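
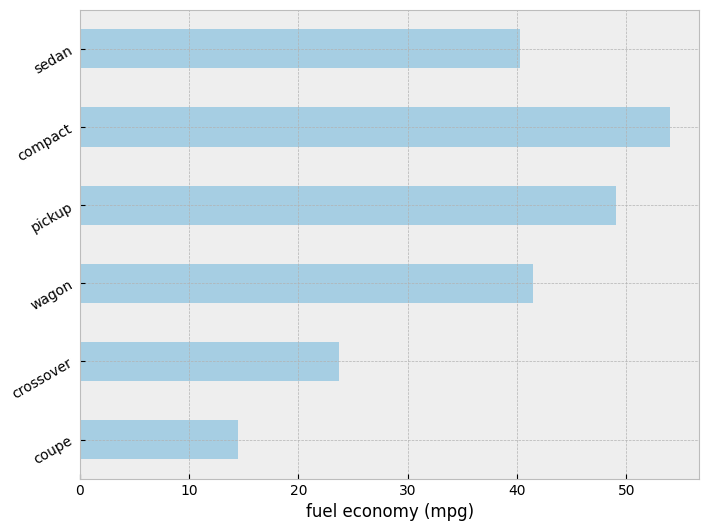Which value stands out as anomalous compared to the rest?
coupe

coupe ≈ 15; the rest sit between ≈ 25 and ≈ 55.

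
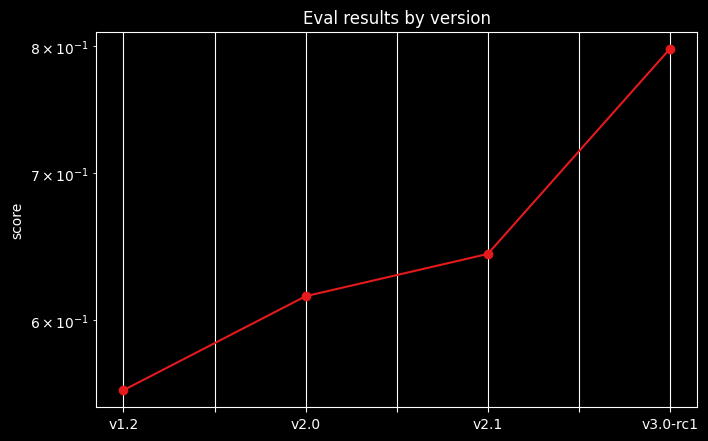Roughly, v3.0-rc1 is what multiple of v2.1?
≈ 1.23×

v3.0-rc1 ≈ 0.80, v2.1 ≈ 0.65; 0.80/0.65 ≈ 1.23.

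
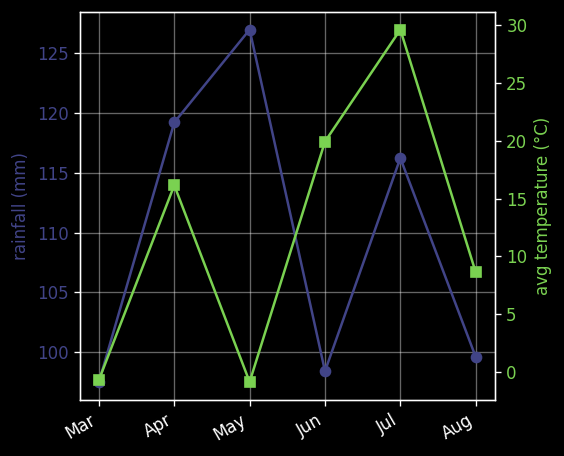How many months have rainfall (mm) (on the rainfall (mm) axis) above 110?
3

Above 110: Apr, May, Jul.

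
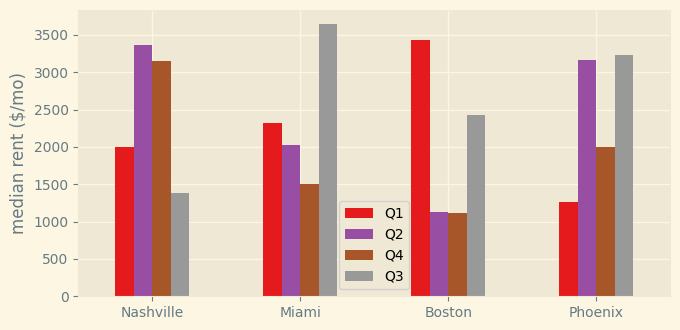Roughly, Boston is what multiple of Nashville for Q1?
Boston ≈ 3500, Nashville ≈ 2000; 3500/2000 ≈ 1.75.

≈ 1.75×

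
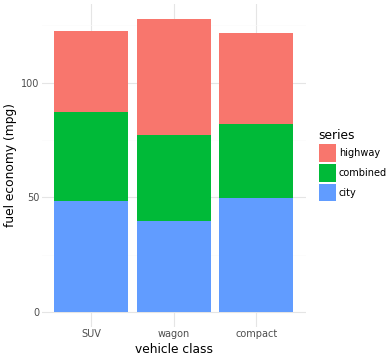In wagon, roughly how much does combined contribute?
≈ 40

combined top ≈ 80, bottom ≈ 40; segment ≈ 40.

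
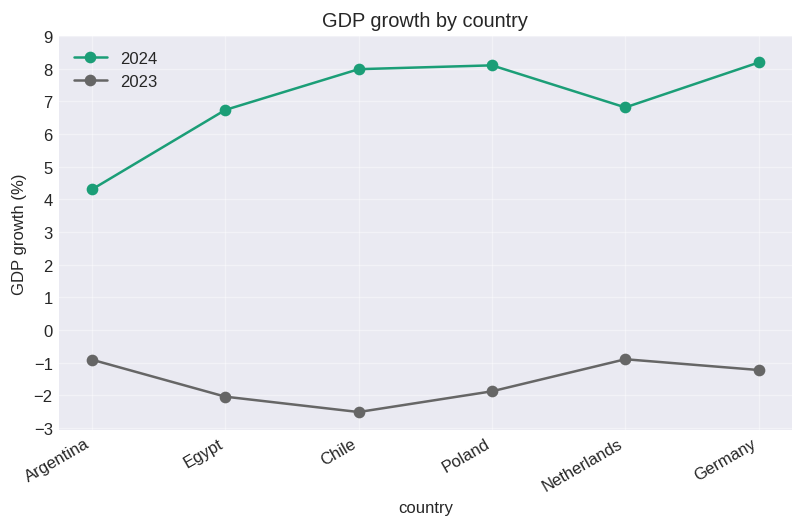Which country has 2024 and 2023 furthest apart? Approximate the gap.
Chile: 2024 ≈ 8, 2023 ≈ -3 → gap ≈ 11. Next-largest (Poland) is only ≈ 10.

Chile, ≈ 11 %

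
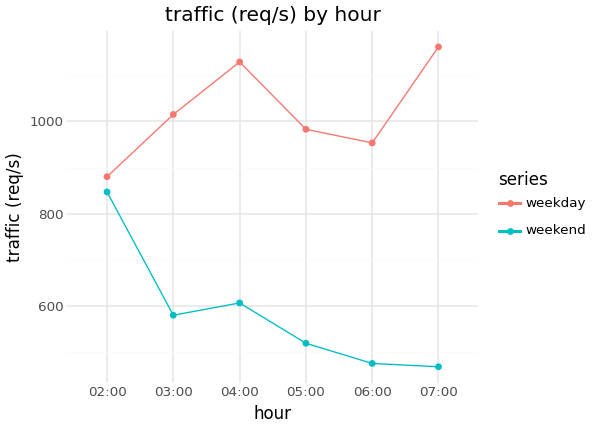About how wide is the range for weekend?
≈ 300

Max 02:00 ≈ 800, min 07:00 ≈ 500; range ≈ 300.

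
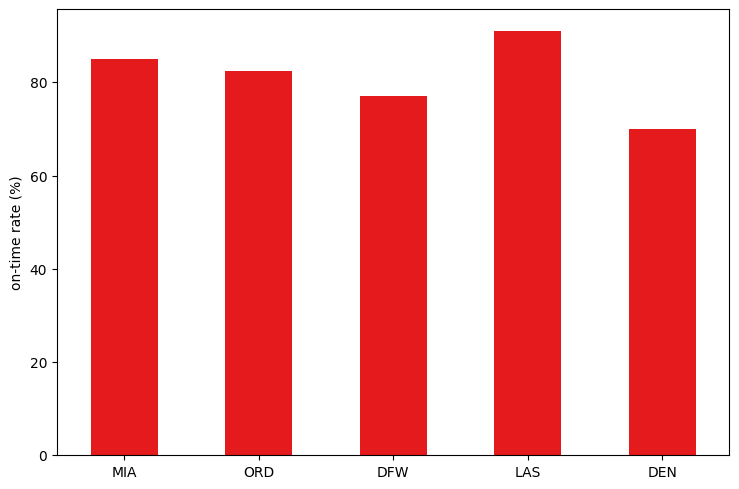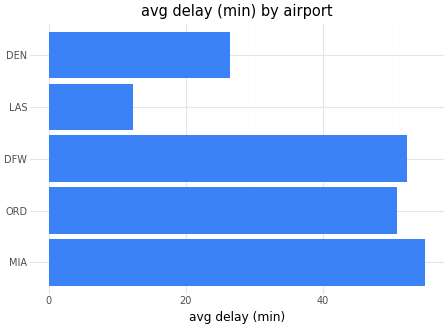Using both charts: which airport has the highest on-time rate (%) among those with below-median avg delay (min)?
Chart 2 median avg delay (min) ≈ 50; below-median airports: LAS, DEN. Among those, LAS has the highest on-time rate (%) (≈ 90).

LAS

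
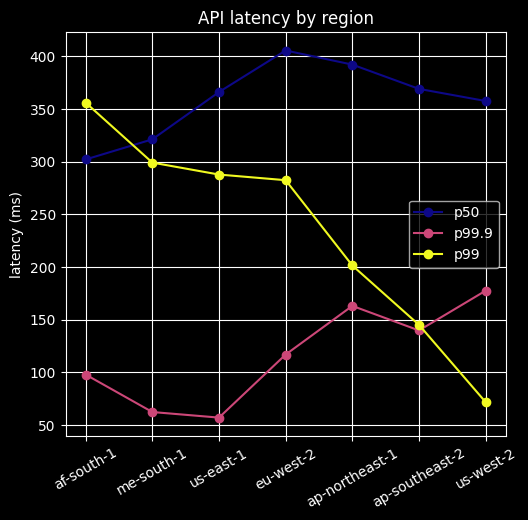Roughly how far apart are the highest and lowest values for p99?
≈ 300

Max af-south-1 ≈ 350, min us-west-2 ≈ 50; range ≈ 300.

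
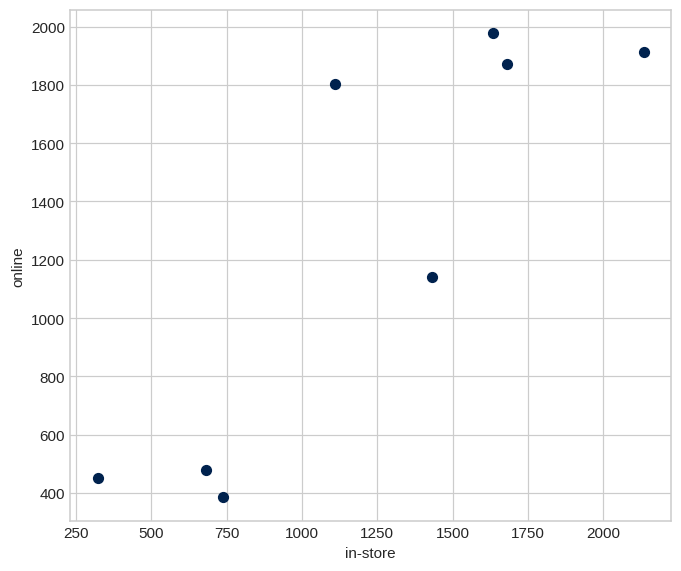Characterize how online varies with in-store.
positive, strong

Points are positively correlated; strong (|r| ≈ 0.9).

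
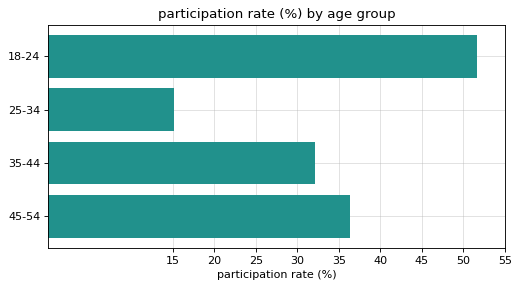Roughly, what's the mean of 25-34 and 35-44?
(15 + 30) / 2 ≈ 22.

≈ 22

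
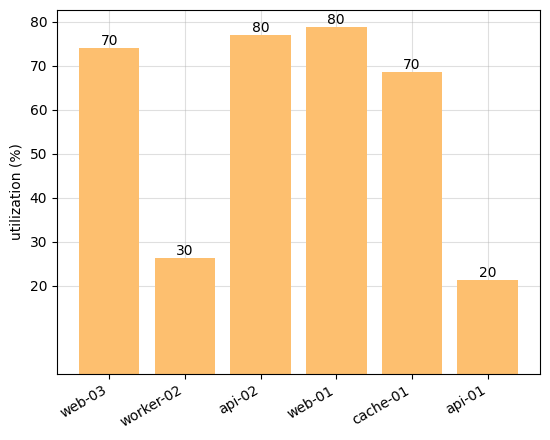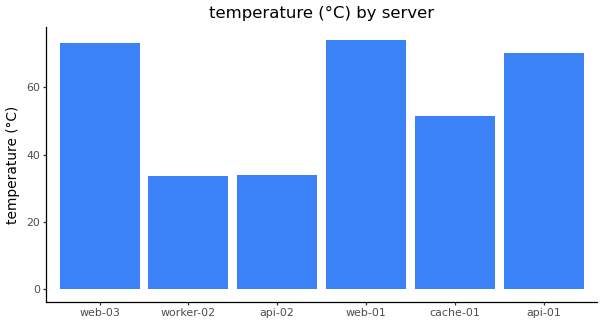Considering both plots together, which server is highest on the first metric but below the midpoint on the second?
Chart 2 median temperature (°C) ≈ 60; below-median servers: worker-02, api-02, cache-01. Among those, api-02 has the highest utilization (%) (≈ 80).

api-02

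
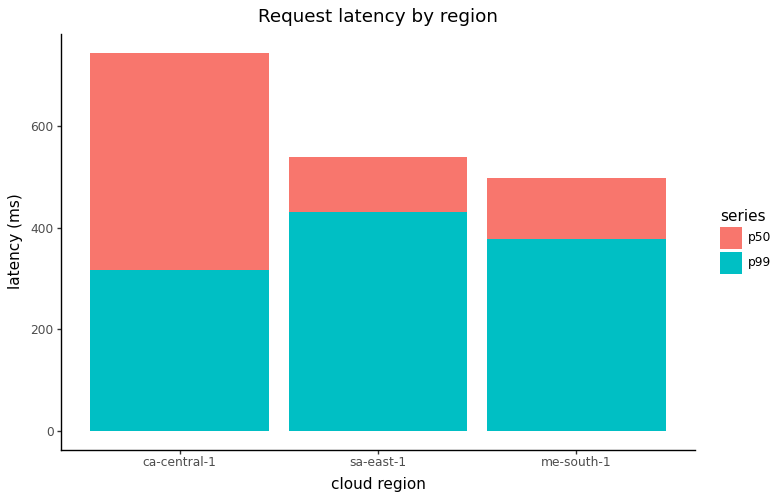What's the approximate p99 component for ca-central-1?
≈ 300

p99 top ≈ 300, bottom ≈ 0; segment ≈ 300.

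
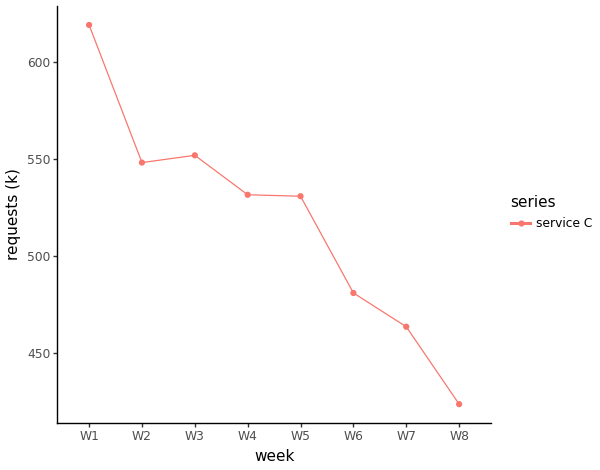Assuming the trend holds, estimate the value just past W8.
Last three: 480, 460, 420 → slope ≈ -30/step → next ≈ 390.

≈ 390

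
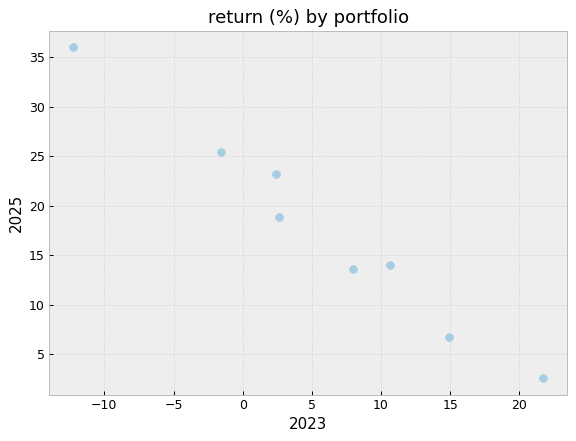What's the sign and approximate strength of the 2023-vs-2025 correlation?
Points are negatively correlated; strong (|r| ≈ 1.0).

negative, strong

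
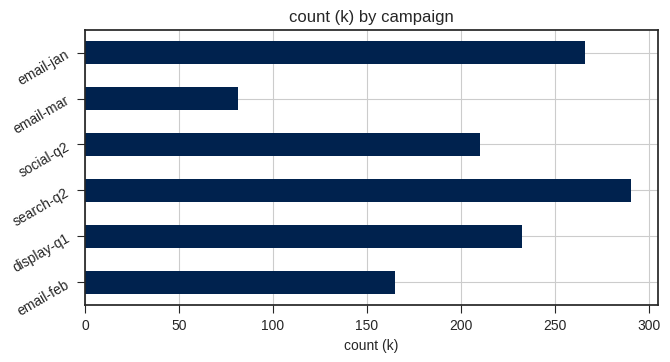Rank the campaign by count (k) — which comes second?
Top 3: search-q2 ≈ 300, email-jan ≈ 275, display-q1 ≈ 225.

email-jan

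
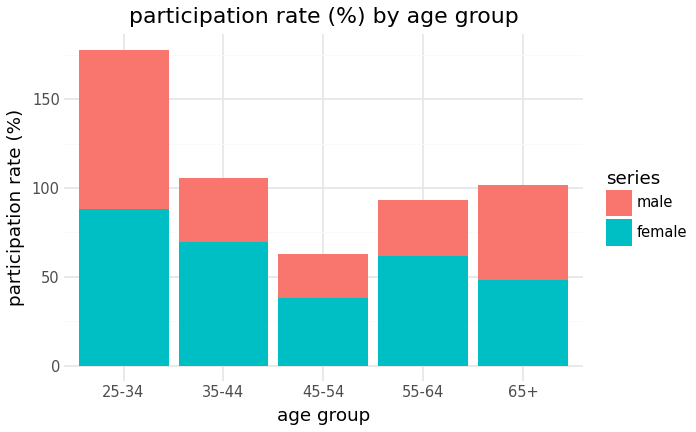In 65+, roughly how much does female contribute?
≈ 40

female top ≈ 40, bottom ≈ 0; segment ≈ 40.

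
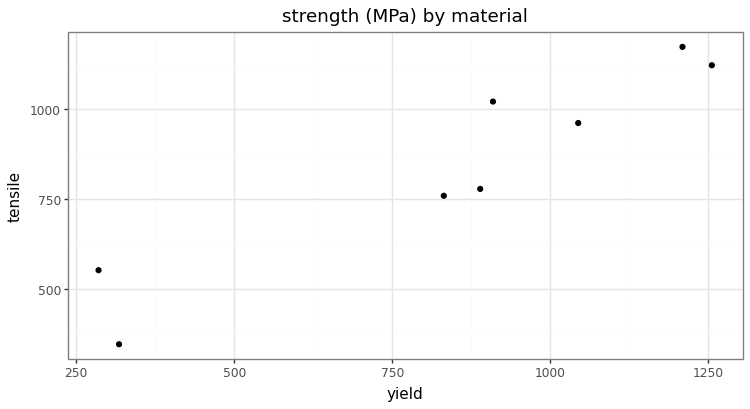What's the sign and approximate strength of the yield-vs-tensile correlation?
positive, strong

Points are positively correlated; strong (|r| ≈ 0.9).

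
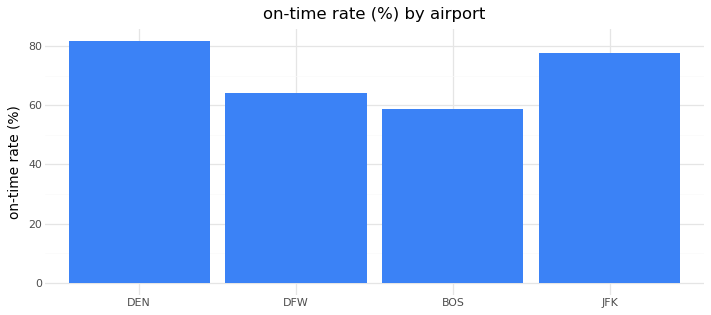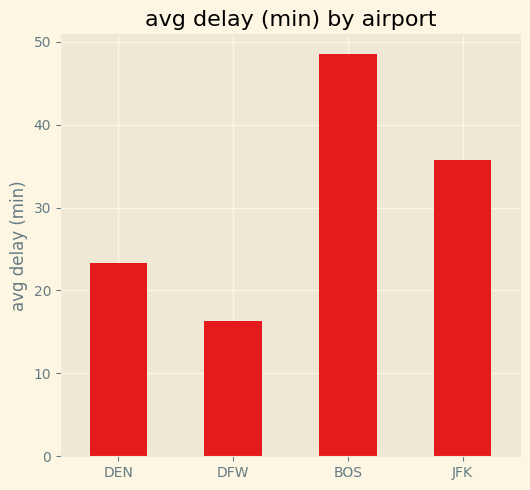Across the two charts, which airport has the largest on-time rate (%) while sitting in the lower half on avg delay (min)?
DEN

Chart 2 median avg delay (min) ≈ 30; below-median airports: DEN, DFW. Among those, DEN has the highest on-time rate (%) (≈ 80).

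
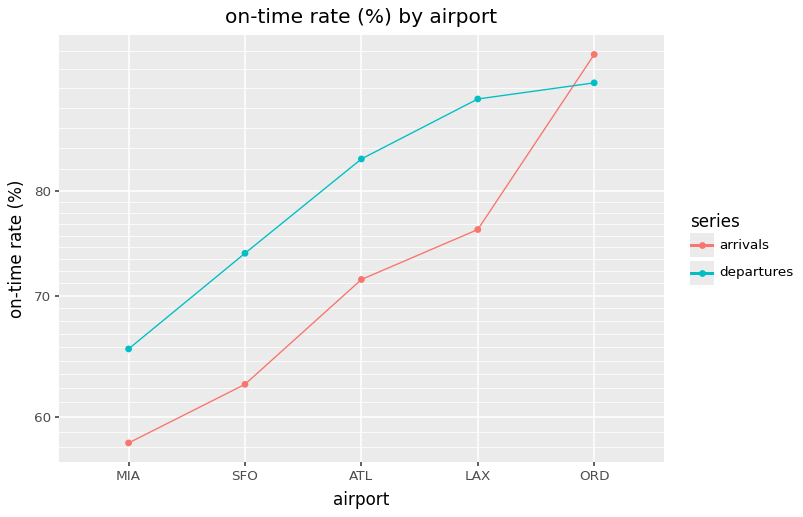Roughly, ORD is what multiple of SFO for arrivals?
≈ 1.46×

ORD ≈ 95, SFO ≈ 65; 95/65 ≈ 1.46.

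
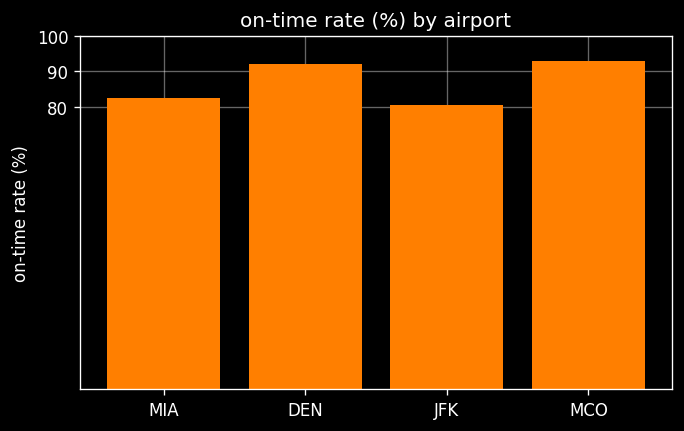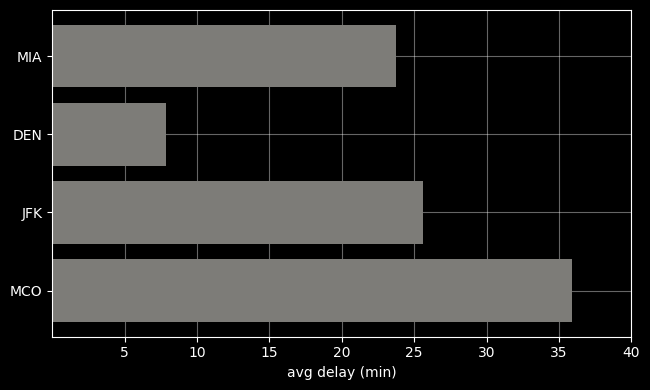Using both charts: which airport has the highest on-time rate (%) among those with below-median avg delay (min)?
DEN

Chart 2 median avg delay (min) ≈ 25; below-median airports: MIA, DEN. Among those, DEN has the highest on-time rate (%) (≈ 90).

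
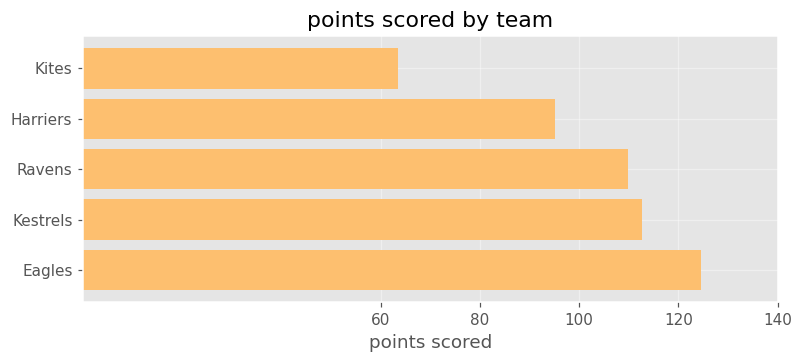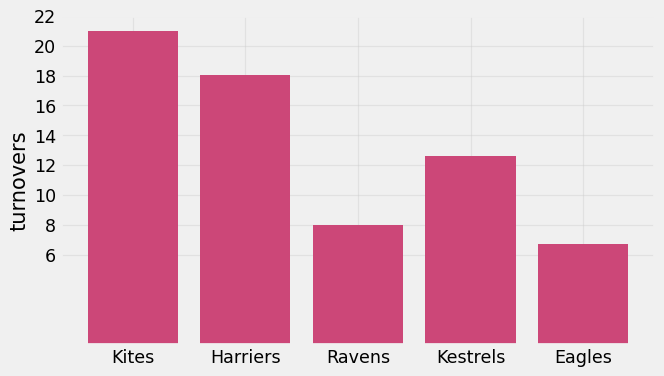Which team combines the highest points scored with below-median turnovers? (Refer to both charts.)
Chart 2 median turnovers ≈ 12; below-median teams: Ravens, Eagles. Among those, Eagles has the highest points scored (≈ 120).

Eagles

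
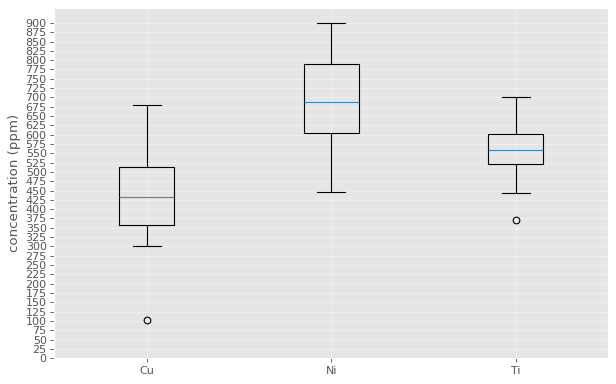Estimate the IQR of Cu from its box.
Q3 ≈ 525, Q1 ≈ 350; IQR ≈ 175.

≈ 175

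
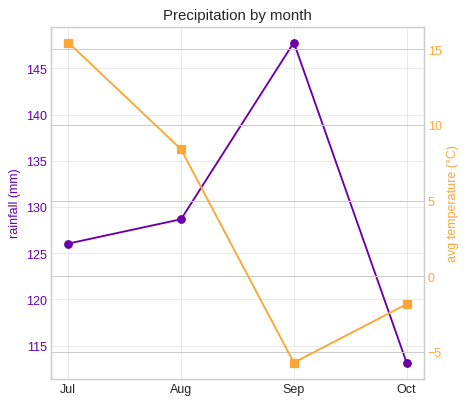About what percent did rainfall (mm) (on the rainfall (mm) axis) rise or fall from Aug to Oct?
≈ -11.5%

Aug ≈ 130, Oct ≈ 115; (115 − 130) / 130 ≈ -11.5%.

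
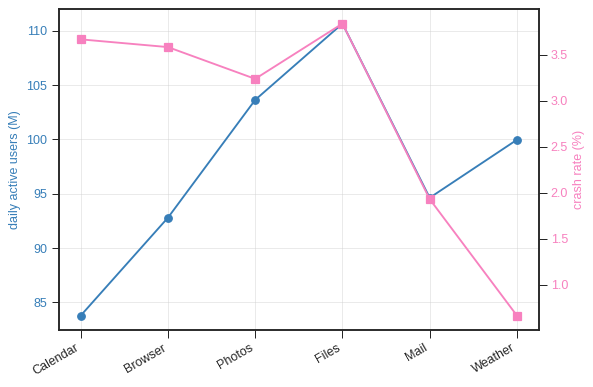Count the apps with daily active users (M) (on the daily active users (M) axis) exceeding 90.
5

Above 90: Browser, Photos, Files, Mail, Weather.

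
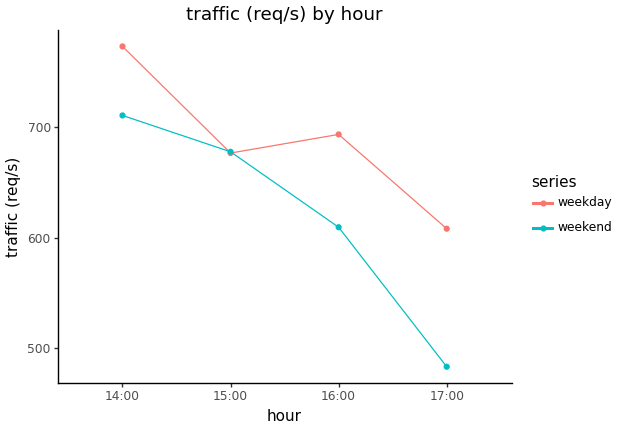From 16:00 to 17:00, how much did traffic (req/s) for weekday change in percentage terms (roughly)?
16:00 ≈ 700, 17:00 ≈ 600; (600 − 700) / 700 ≈ -14.3%.

≈ -14.3%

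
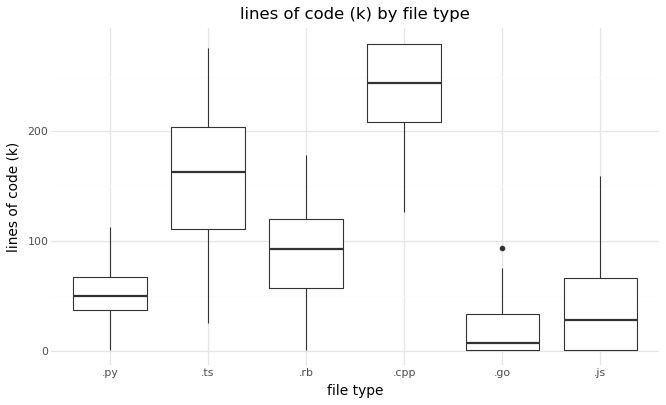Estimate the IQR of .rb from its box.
≈ 60

Q3 ≈ 120, Q1 ≈ 60; IQR ≈ 60.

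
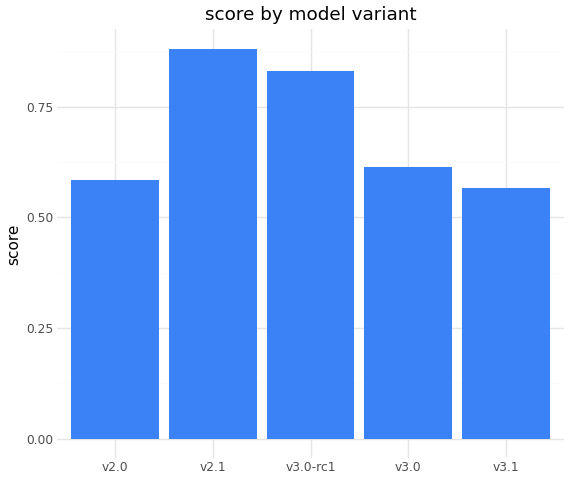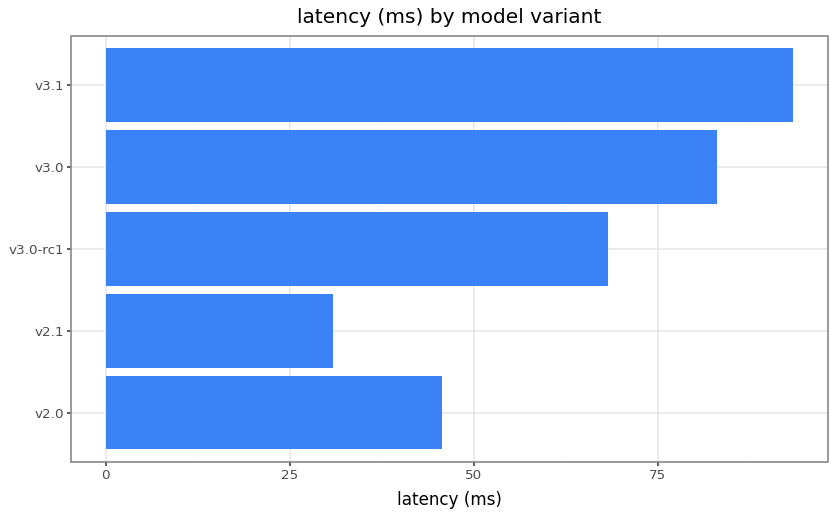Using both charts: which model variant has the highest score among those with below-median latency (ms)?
v2.1

Chart 2 median latency (ms) ≈ 70; below-median model variants: v2.0, v2.1. Among those, v2.1 has the highest score (≈ 0.9).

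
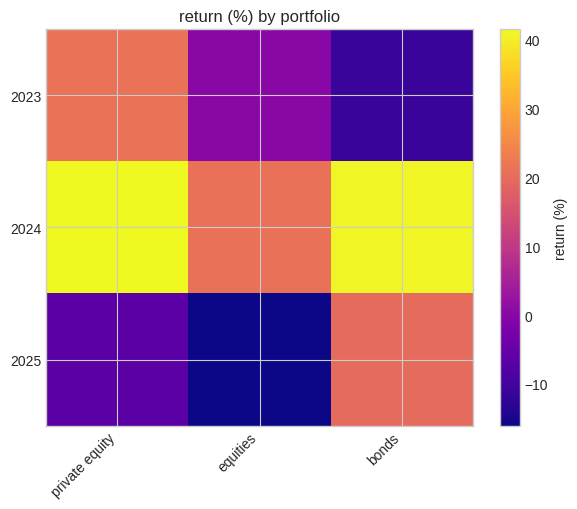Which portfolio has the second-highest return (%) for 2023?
Top 3 for 2023: private equity ≈ 20, equities ≈ 0, bonds ≈ -10.

equities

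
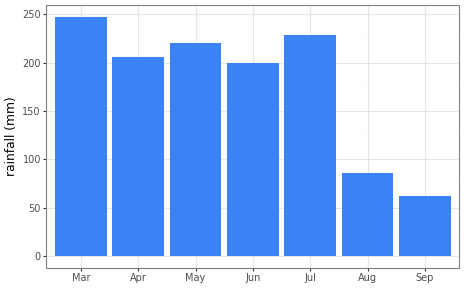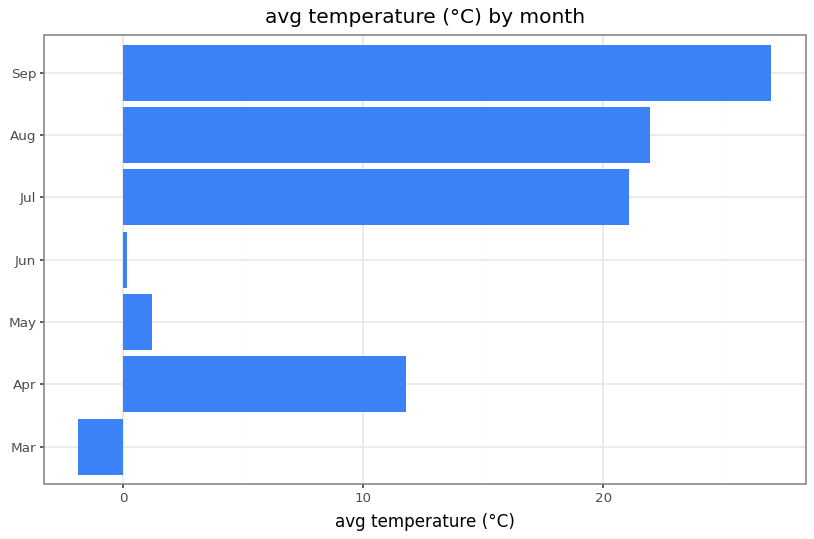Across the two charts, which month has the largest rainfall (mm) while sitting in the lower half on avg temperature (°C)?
Chart 2 median avg temperature (°C) ≈ 10; below-median months: Mar, May, Jun. Among those, Mar has the highest rainfall (mm) (≈ 250).

Mar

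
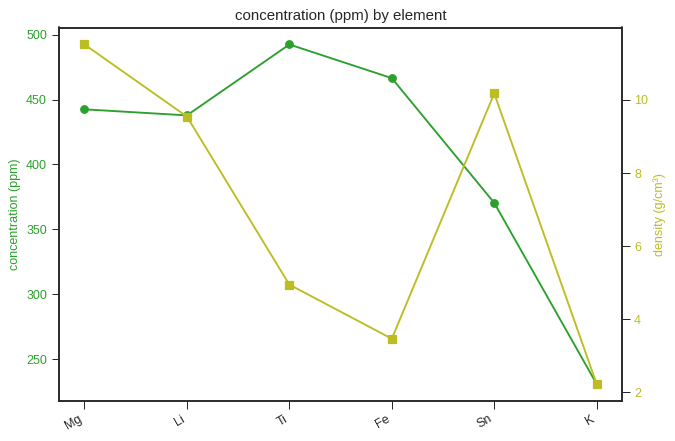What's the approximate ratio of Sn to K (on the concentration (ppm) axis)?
Sn ≈ 375, K ≈ 225; 375/225 ≈ 1.67.

≈ 1.67×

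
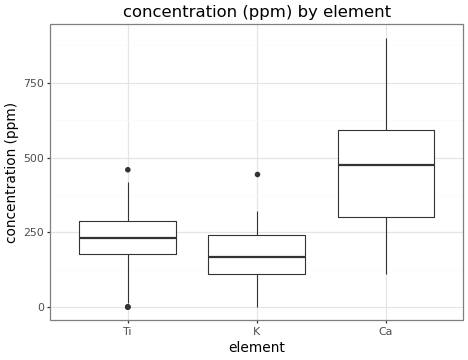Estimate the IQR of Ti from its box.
Q3 ≈ 300, Q1 ≈ 200; IQR ≈ 100.

≈ 100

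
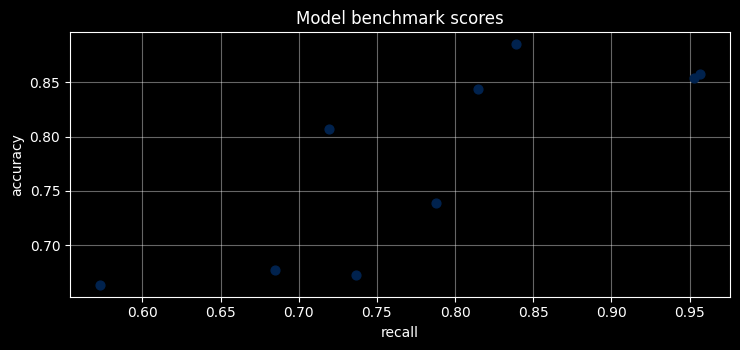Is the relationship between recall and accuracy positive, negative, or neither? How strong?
positive, strong

Points are positively correlated; strong (|r| ≈ 0.8).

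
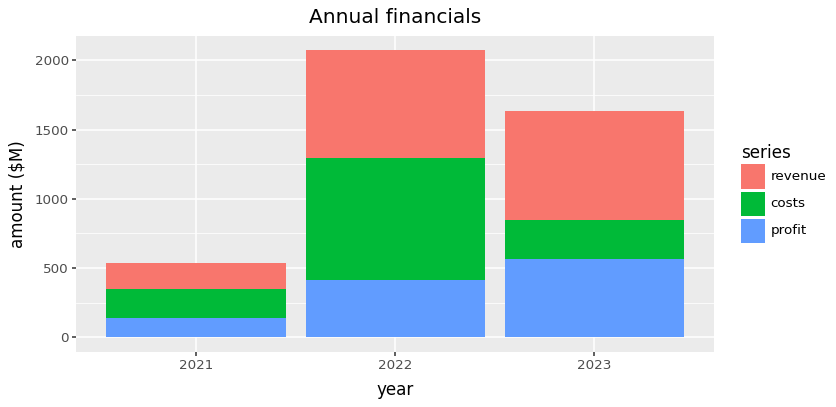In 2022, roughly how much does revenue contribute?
revenue top ≈ 2000, bottom ≈ 1200; segment ≈ 800.

≈ 800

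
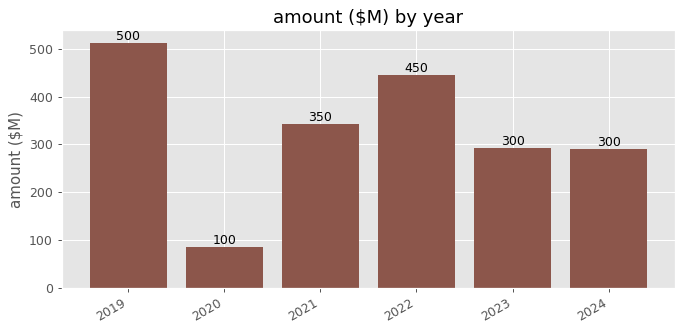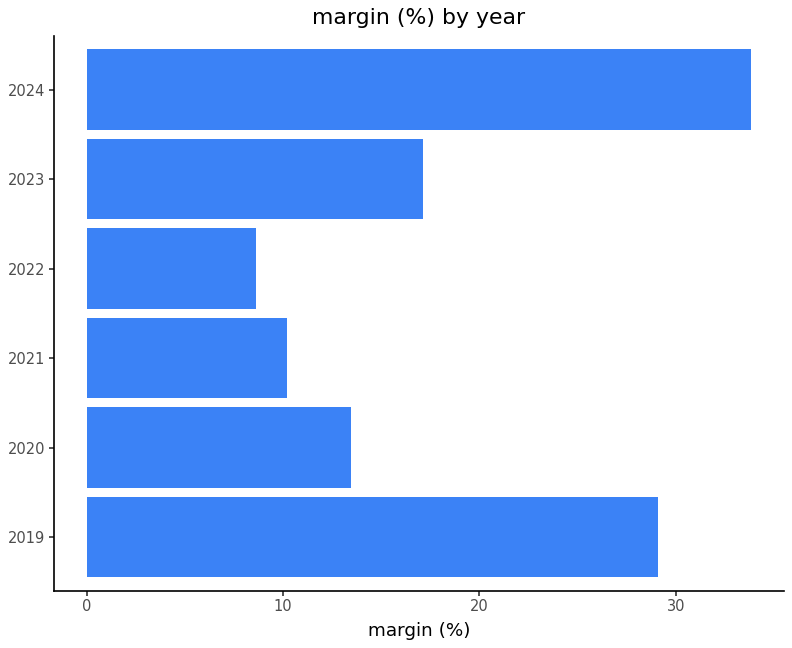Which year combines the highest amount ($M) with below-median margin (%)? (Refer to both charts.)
2022

Chart 2 median margin (%) ≈ 15; below-median years: 2020, 2021, 2022. Among those, 2022 has the highest amount ($M) (≈ 450).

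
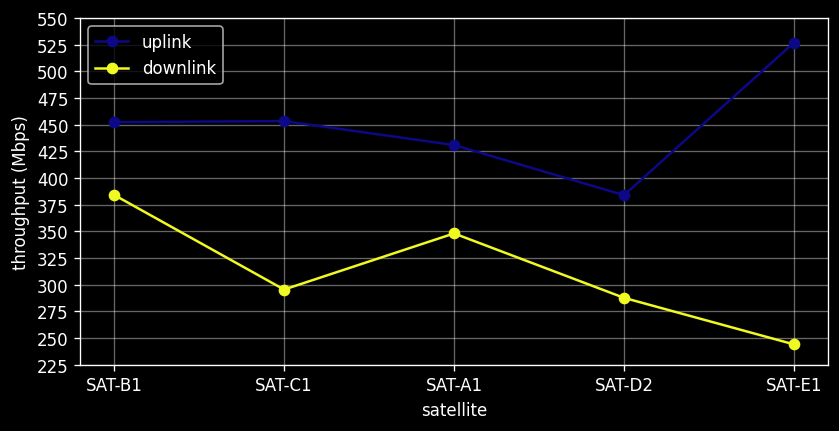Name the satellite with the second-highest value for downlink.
SAT-A1

Top 3 for downlink: SAT-B1 ≈ 375, SAT-A1 ≈ 350, SAT-C1 ≈ 300.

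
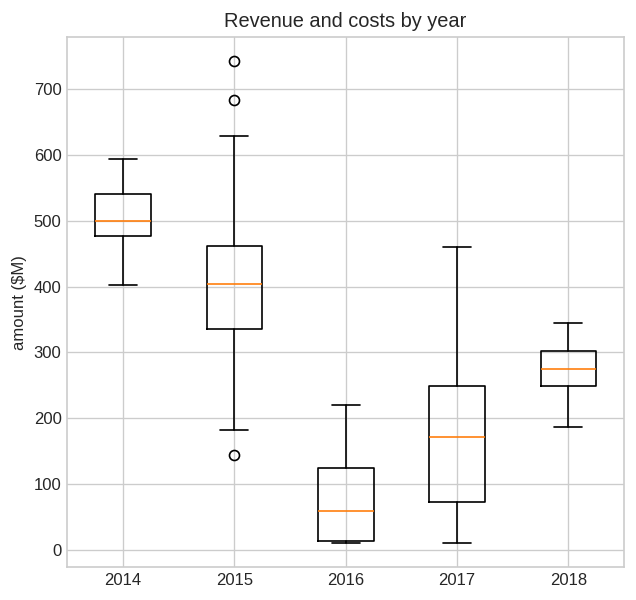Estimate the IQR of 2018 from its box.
Q3 ≈ 300, Q1 ≈ 250; IQR ≈ 50.

≈ 50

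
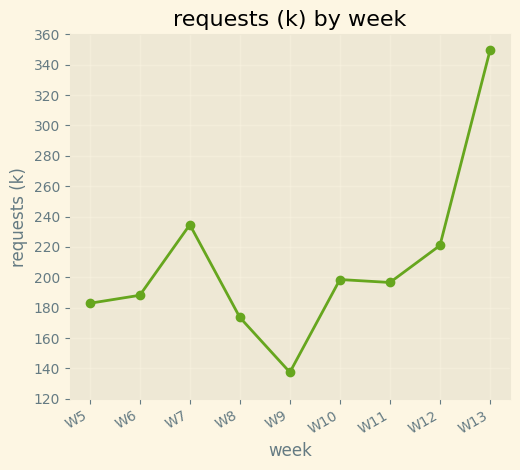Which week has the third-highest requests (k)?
Top 4: W13 ≈ 340, W7 ≈ 240, W12 ≈ 220, W10 ≈ 200.

W12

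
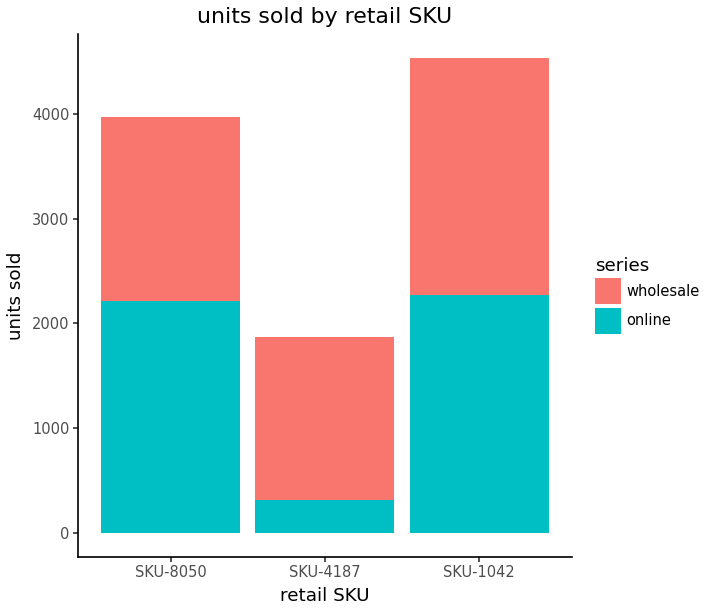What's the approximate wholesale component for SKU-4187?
≈ 1500

wholesale top ≈ 2000, bottom ≈ 500; segment ≈ 1500.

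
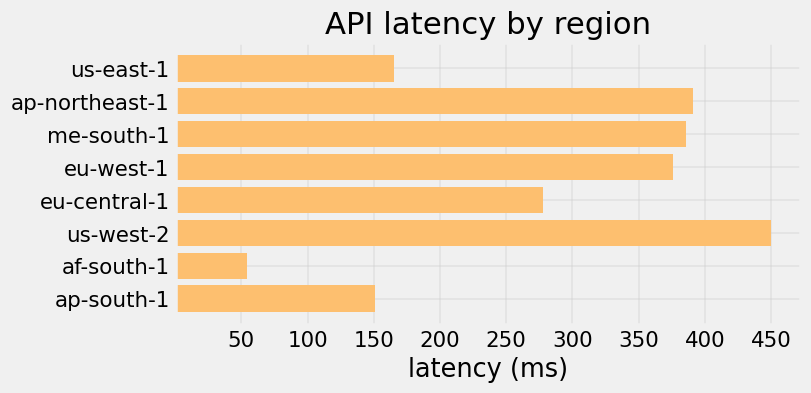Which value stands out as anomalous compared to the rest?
af-south-1

af-south-1 ≈ 50; the rest sit between ≈ 150 and ≈ 450.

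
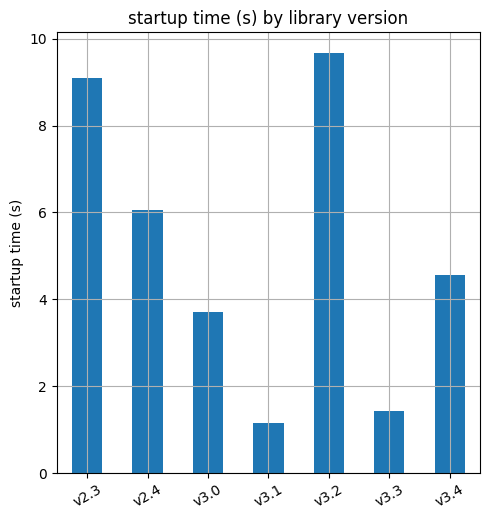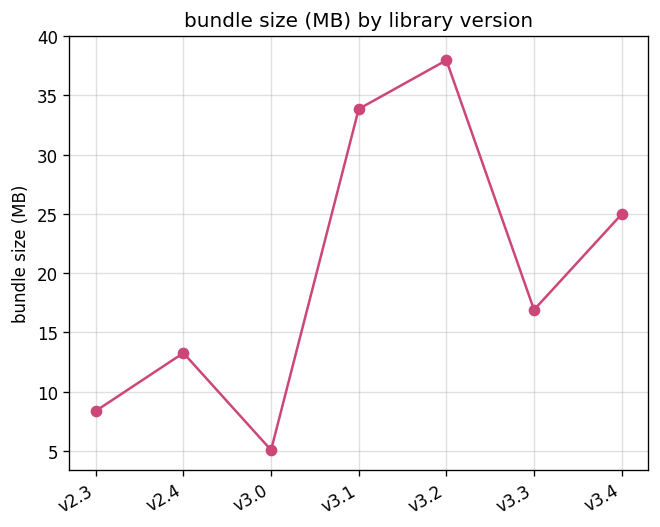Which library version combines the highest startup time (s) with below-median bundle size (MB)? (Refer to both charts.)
Chart 2 median bundle size (MB) ≈ 15; below-median library versions: v2.3, v2.4, v3.0. Among those, v2.3 has the highest startup time (s) (≈ 9).

v2.3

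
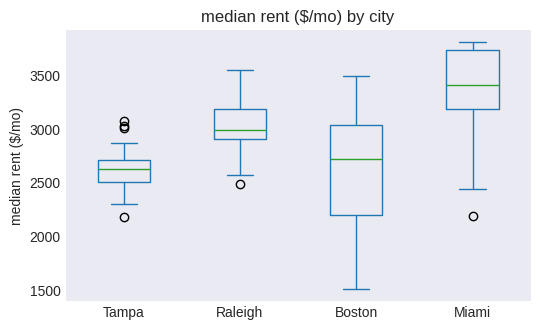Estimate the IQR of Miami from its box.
≈ 500

Q3 ≈ 3700, Q1 ≈ 3200; IQR ≈ 500.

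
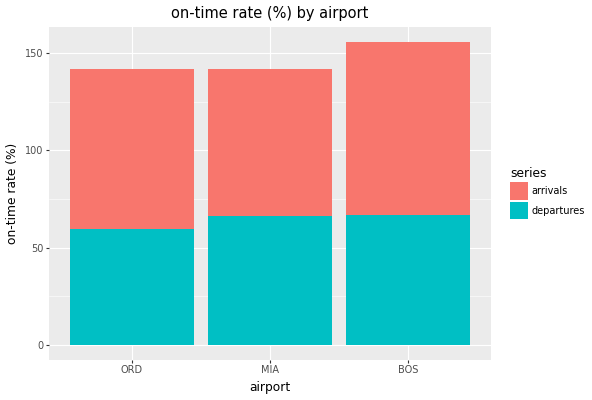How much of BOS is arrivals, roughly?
≈ 100

arrivals top ≈ 160, bottom ≈ 60; segment ≈ 100.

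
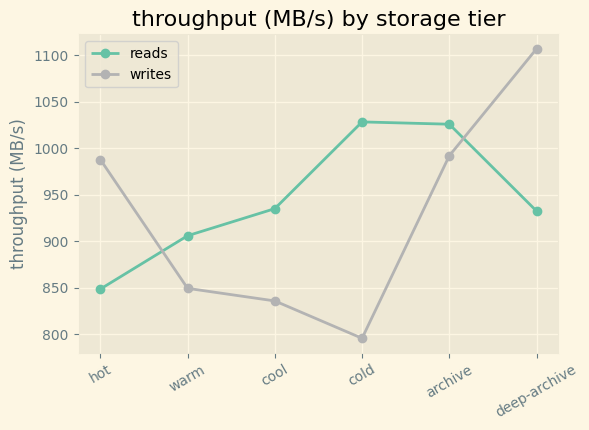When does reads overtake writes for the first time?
warm

hot: reads ≈ 850 vs writes ≈ 1000 (not yet); warm: reads ≈ 900 vs writes ≈ 850 (first crossover).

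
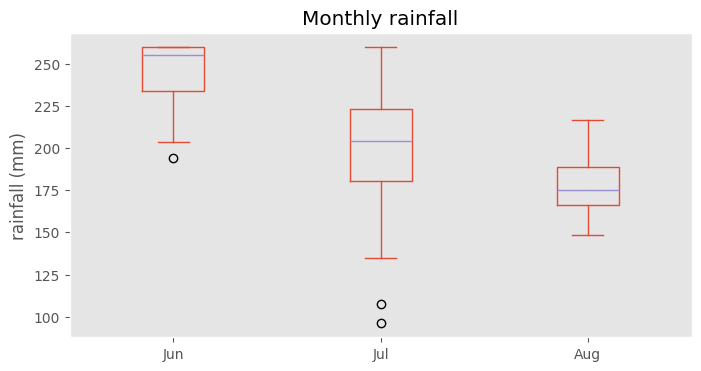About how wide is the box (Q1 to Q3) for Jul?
Q3 ≈ 220, Q1 ≈ 180; IQR ≈ 40.

≈ 40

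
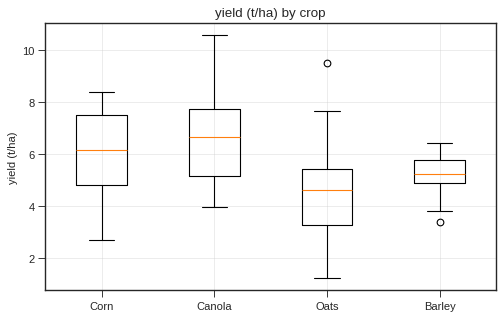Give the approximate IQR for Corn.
≈ 2.8

Q3 ≈ 7.6, Q1 ≈ 4.8; IQR ≈ 2.8.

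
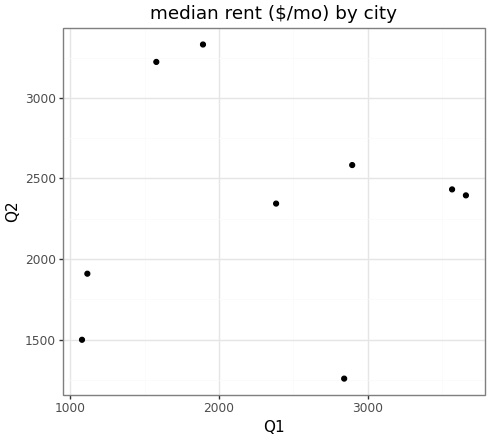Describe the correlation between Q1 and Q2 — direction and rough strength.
Points are roughly uncorrelated; weak (|r| ≈ 0.0).

no clear correlation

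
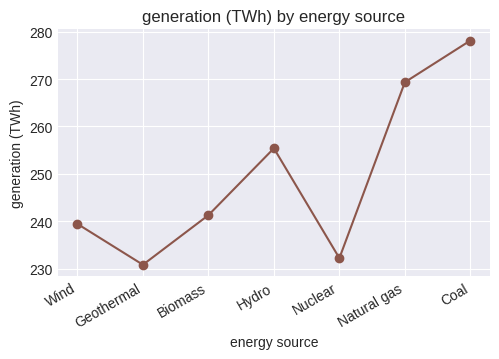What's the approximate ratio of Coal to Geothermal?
Coal ≈ 280, Geothermal ≈ 230; 280/230 ≈ 1.22.

≈ 1.22×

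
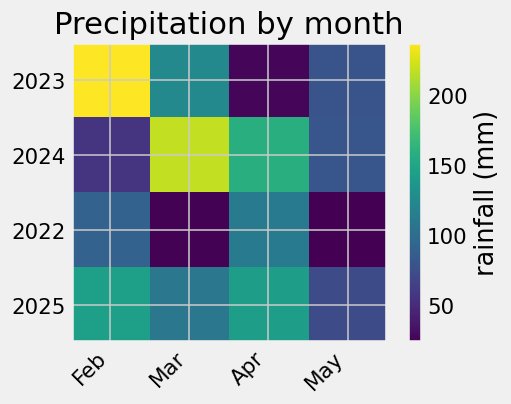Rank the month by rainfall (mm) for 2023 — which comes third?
May

Top 4 for 2023: Feb ≈ 240, Mar ≈ 120, May ≈ 80, Apr ≈ 20.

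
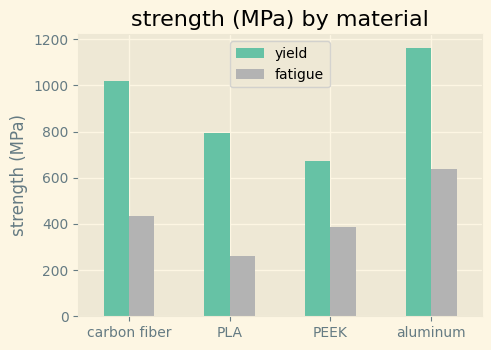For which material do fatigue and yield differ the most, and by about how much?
carbon fiber: fatigue ≈ 400, yield ≈ 1000 → gap ≈ 600. Next-largest (PLA) is only ≈ 500.

carbon fiber, ≈ 600 MPa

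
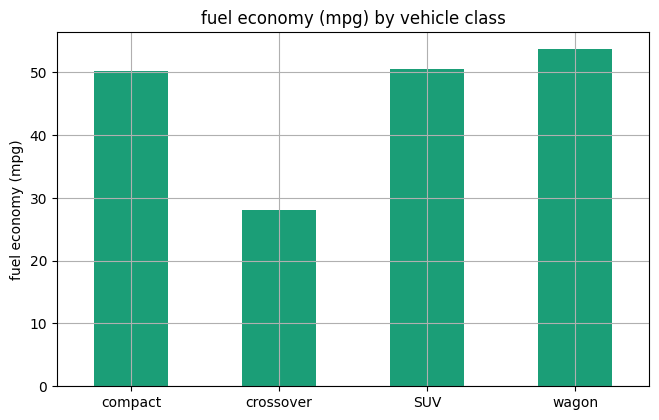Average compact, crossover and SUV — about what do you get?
(50 + 30 + 50) / 3 ≈ 43.

≈ 43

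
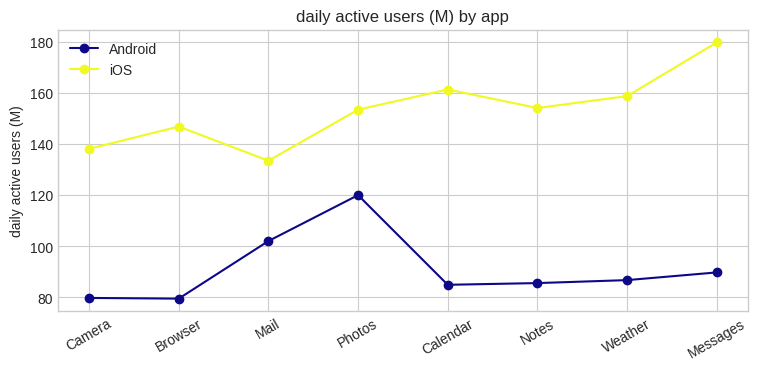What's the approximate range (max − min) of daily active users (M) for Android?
≈ 40

Max Photos ≈ 120, min Browser ≈ 80; range ≈ 40.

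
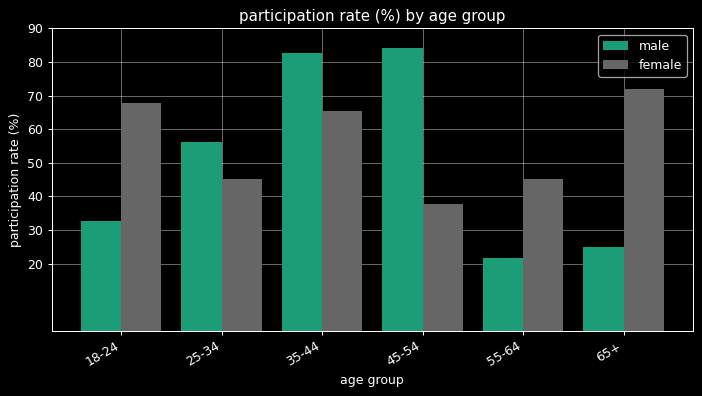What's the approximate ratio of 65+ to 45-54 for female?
65+ ≈ 70, 45-54 ≈ 40; 70/40 ≈ 1.75.

≈ 1.75×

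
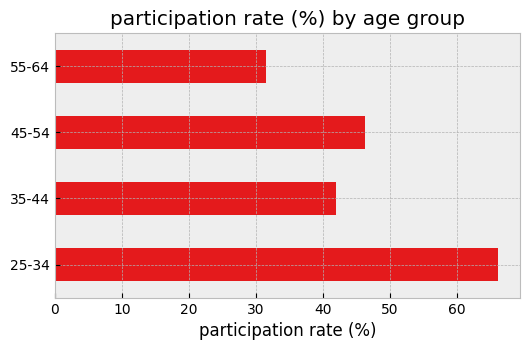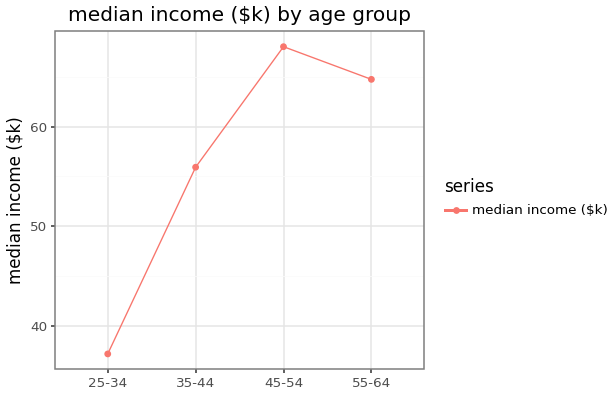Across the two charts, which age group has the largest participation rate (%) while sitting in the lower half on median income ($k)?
Chart 2 median median income ($k) ≈ 60; below-median age groups: 25-34, 35-44. Among those, 25-34 has the highest participation rate (%) (≈ 70).

25-34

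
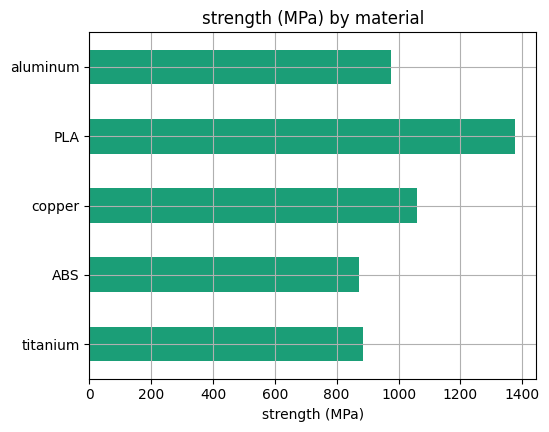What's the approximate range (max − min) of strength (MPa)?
≈ 600

Max PLA ≈ 1400, min ABS ≈ 800; range ≈ 600.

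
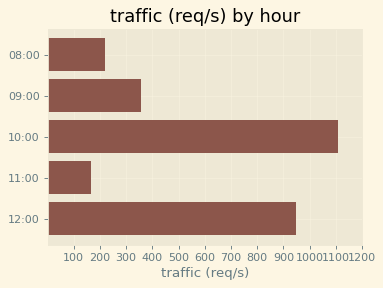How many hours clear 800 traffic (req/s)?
Above 800: 10:00, 12:00.

2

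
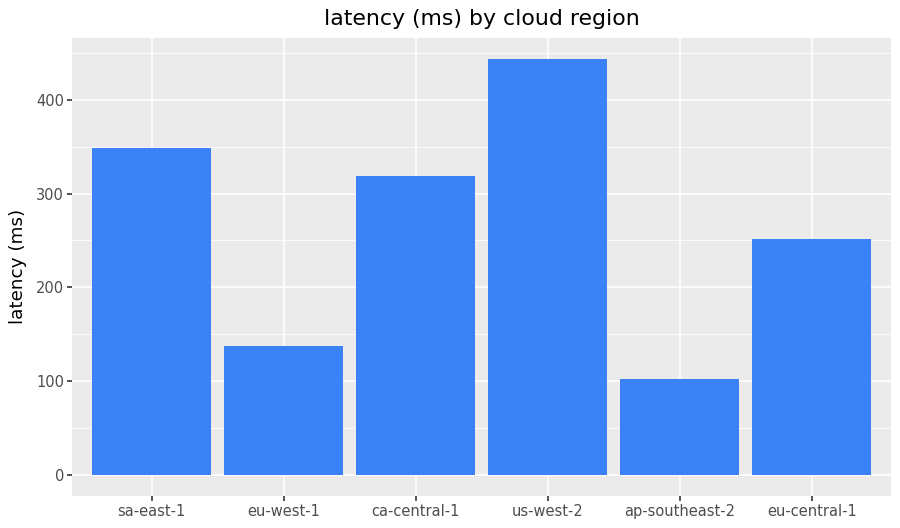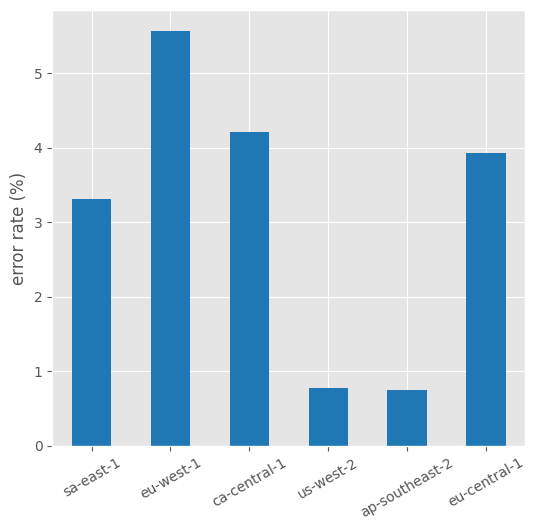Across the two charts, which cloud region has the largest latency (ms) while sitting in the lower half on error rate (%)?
us-west-2

Chart 2 median error rate (%) ≈ 4; below-median cloud regions: sa-east-1, us-west-2, ap-southeast-2. Among those, us-west-2 has the highest latency (ms) (≈ 450).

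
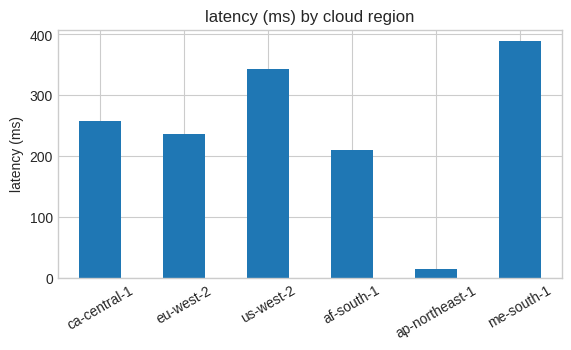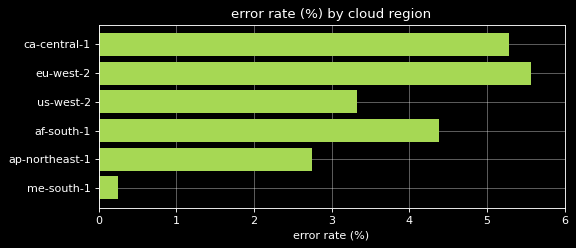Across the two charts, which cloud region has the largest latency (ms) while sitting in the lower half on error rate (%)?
Chart 2 median error rate (%) ≈ 4; below-median cloud regions: us-west-2, ap-northeast-1, me-south-1. Among those, me-south-1 has the highest latency (ms) (≈ 400).

me-south-1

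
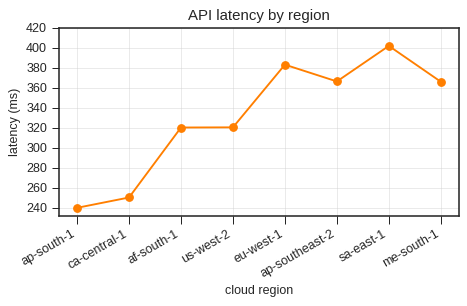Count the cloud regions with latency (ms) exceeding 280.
Above 280: af-south-1, us-west-2, eu-west-1, ap-southeast-2, sa-east-1, me-south-1.

6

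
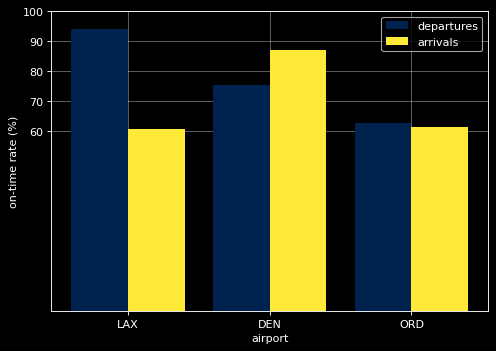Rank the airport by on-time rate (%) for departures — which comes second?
DEN

Top 3 for departures: LAX ≈ 90, DEN ≈ 80, ORD ≈ 60.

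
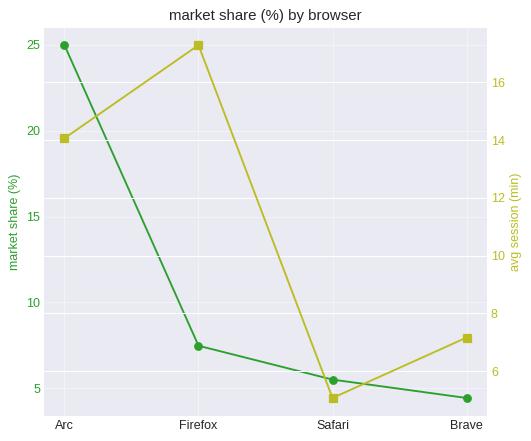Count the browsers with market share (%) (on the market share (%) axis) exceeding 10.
Above 10: Arc.

1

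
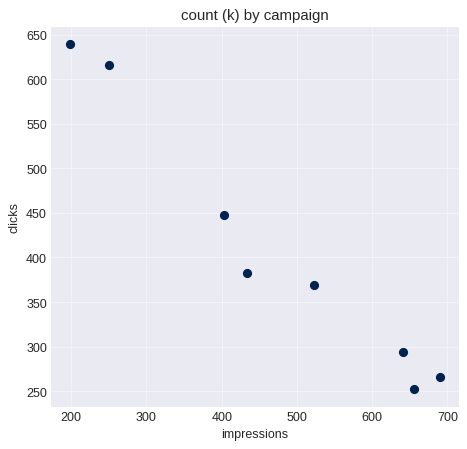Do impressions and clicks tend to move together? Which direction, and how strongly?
negative, strong

Points are negatively correlated; strong (|r| ≈ 1.0).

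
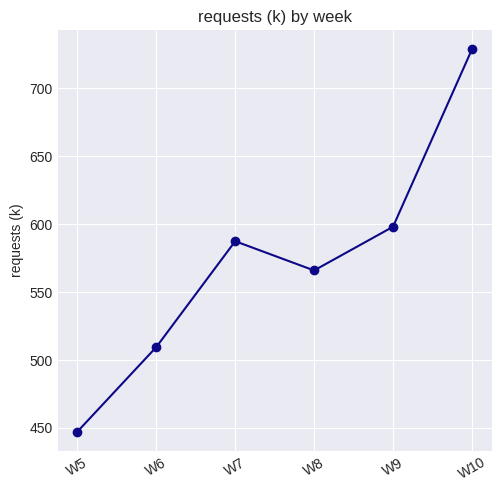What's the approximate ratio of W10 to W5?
W10 ≈ 725, W5 ≈ 450; 725/450 ≈ 1.61.

≈ 1.61×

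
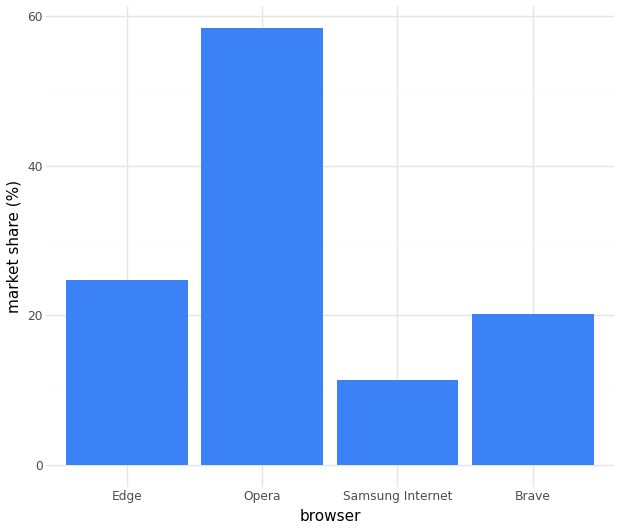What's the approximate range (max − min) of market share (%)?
≈ 50

Max Opera ≈ 60, min Samsung Internet ≈ 10; range ≈ 50.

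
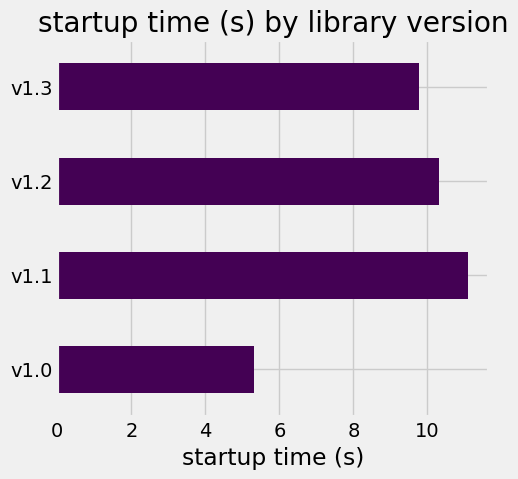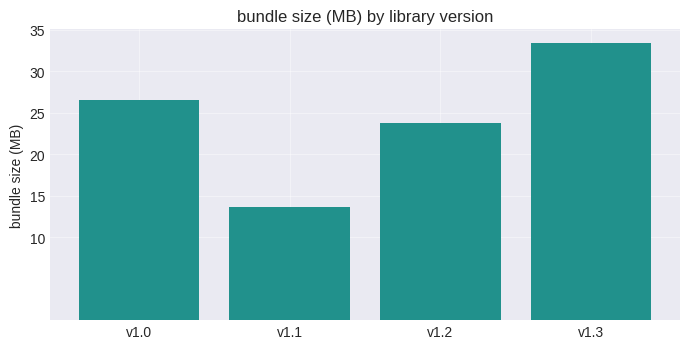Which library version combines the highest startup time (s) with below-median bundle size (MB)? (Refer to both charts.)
Chart 2 median bundle size (MB) ≈ 25; below-median library versions: v1.1, v1.2. Among those, v1.1 has the highest startup time (s) (≈ 12).

v1.1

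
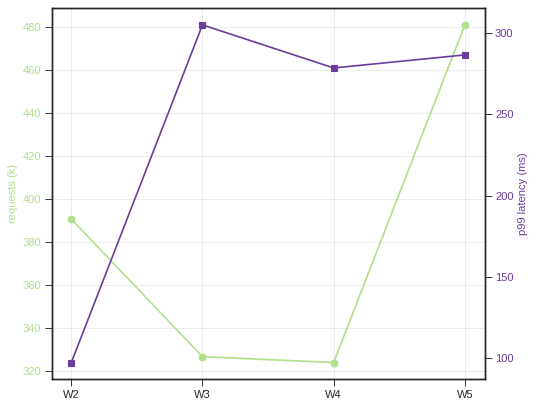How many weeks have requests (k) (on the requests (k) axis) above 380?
2

Above 380: W2, W5.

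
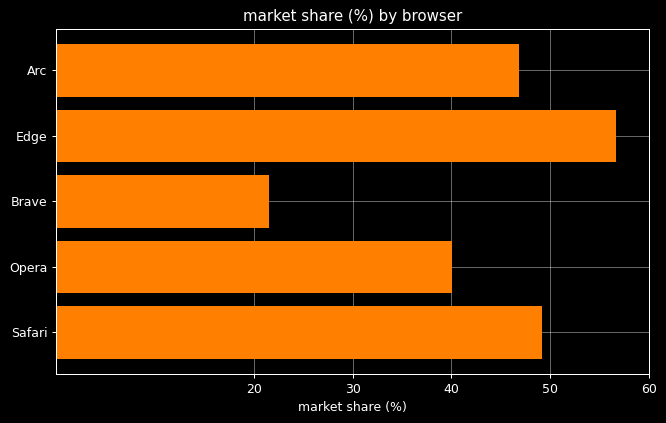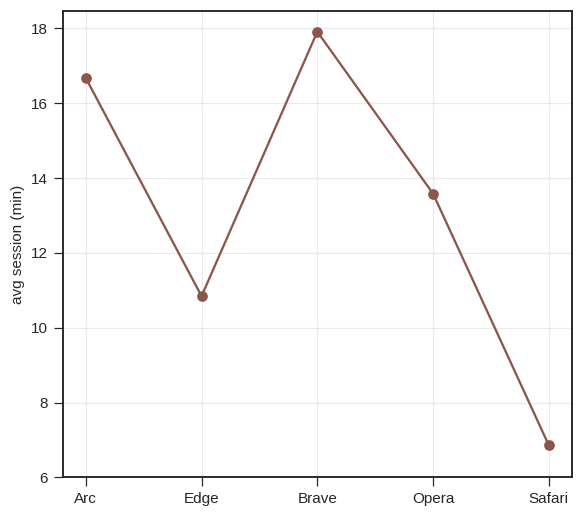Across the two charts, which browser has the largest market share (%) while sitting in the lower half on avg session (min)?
Edge

Chart 2 median avg session (min) ≈ 14; below-median browsers: Edge, Safari. Among those, Edge has the highest market share (%) (≈ 60).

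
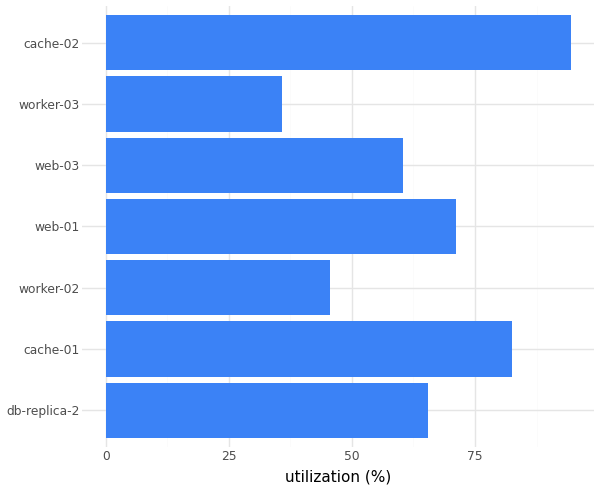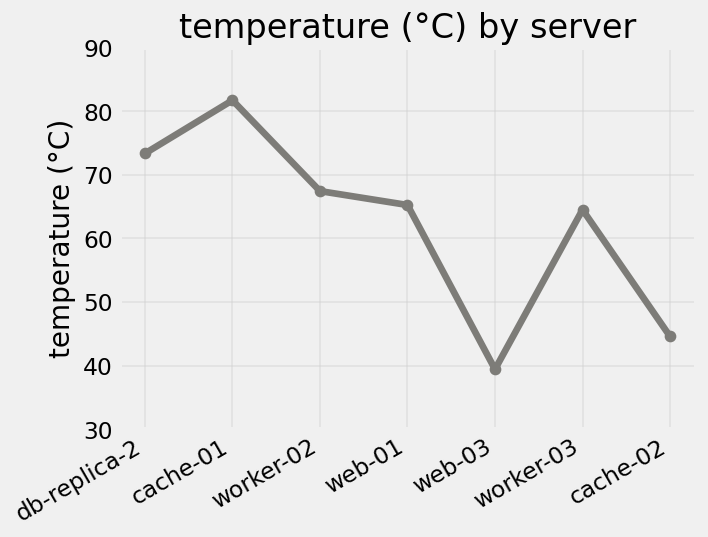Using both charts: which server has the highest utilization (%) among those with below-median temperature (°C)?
cache-02

Chart 2 median temperature (°C) ≈ 70; below-median servers: web-03, worker-03, cache-02. Among those, cache-02 has the highest utilization (%) (≈ 90).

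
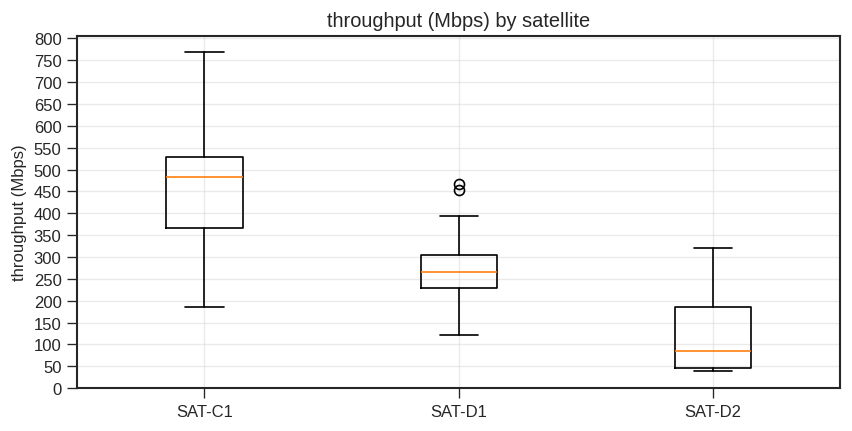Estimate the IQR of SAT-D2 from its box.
≈ 150

Q3 ≈ 200, Q1 ≈ 50; IQR ≈ 150.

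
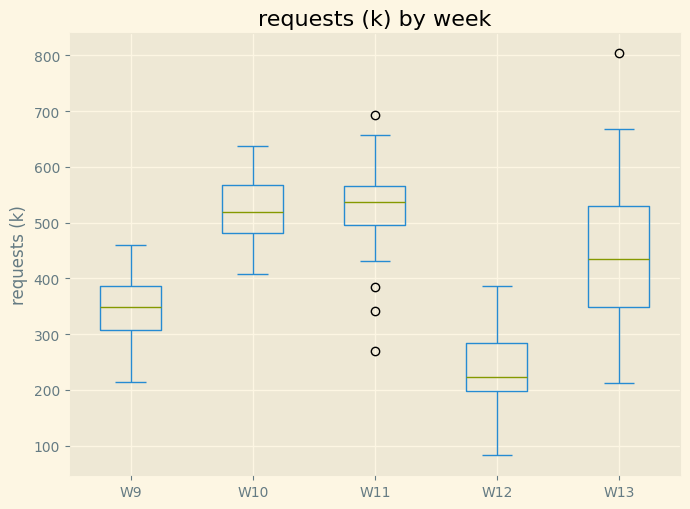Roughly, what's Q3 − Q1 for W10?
≈ 100

Q3 ≈ 575, Q1 ≈ 475; IQR ≈ 100.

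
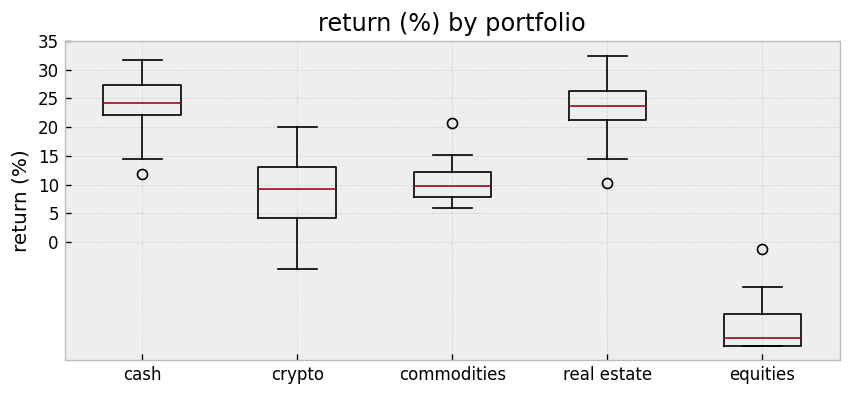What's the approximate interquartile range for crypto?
Q3 ≈ 15, Q1 ≈ 5; IQR ≈ 10.

≈ 10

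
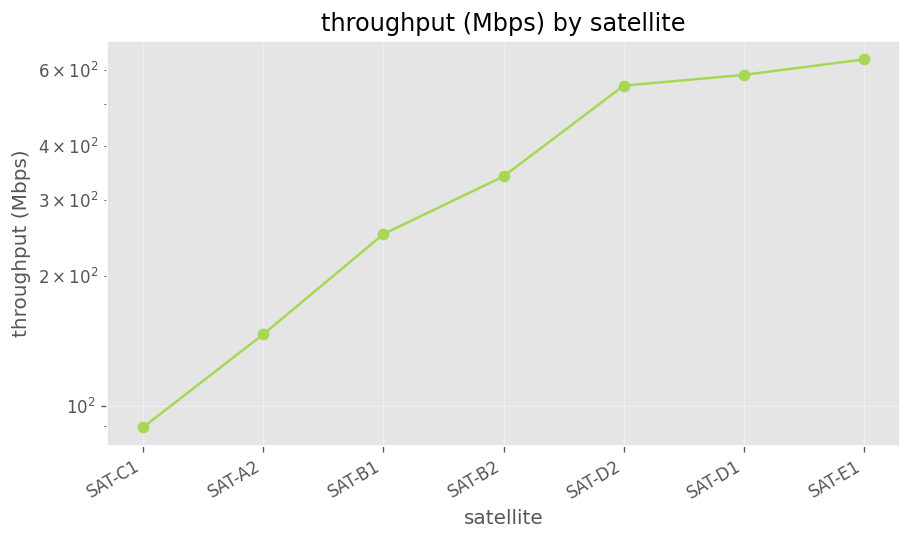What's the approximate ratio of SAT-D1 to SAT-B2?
SAT-D1 ≈ 600, SAT-B2 ≈ 350; 600/350 ≈ 1.71.

≈ 1.71×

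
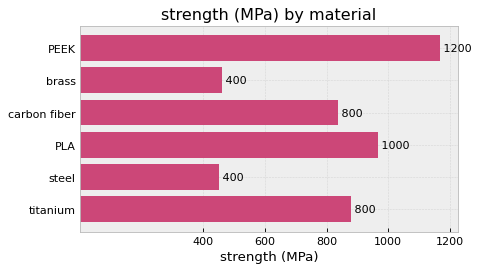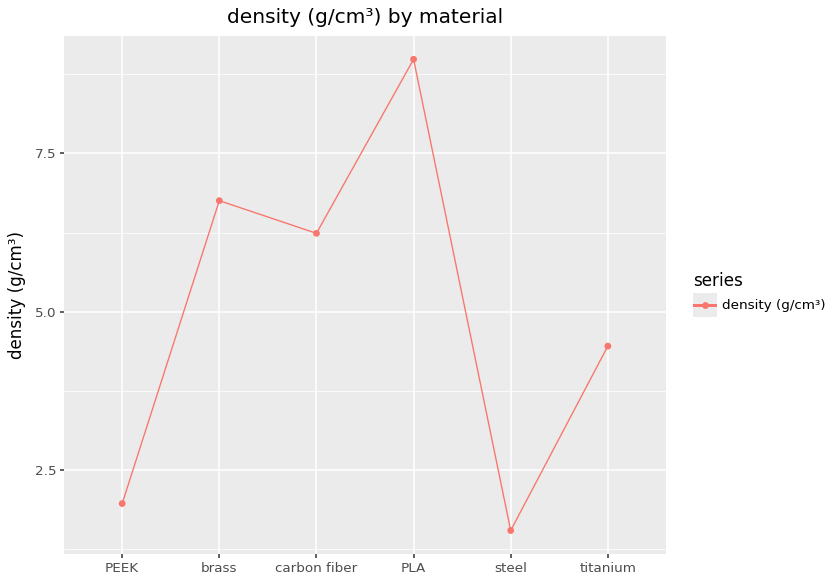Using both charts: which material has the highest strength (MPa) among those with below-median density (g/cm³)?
Chart 2 median density (g/cm³) ≈ 5; below-median materials: PEEK, steel, titanium. Among those, PEEK has the highest strength (MPa) (≈ 1200).

PEEK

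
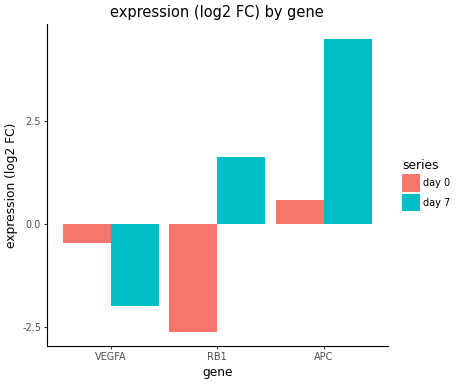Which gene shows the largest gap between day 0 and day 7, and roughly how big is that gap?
RB1, ≈ 5 log2 FC

RB1: day 0 ≈ -3, day 7 ≈ 2 → gap ≈ 5. Next-largest (APC) is only ≈ 3.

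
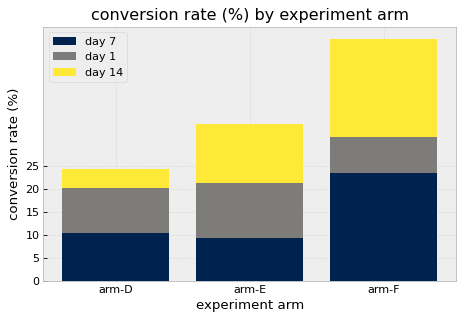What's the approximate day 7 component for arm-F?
≈ 25

day 7 top ≈ 25, bottom ≈ 0; segment ≈ 25.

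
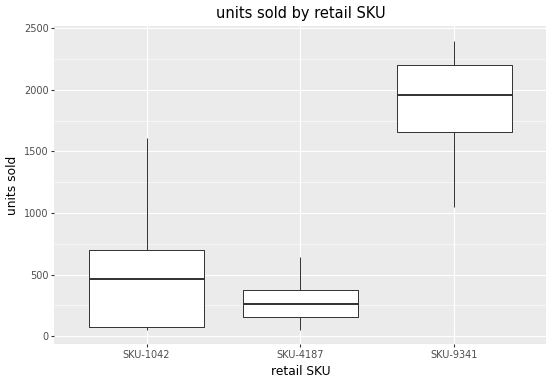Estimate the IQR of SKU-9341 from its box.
Q3 ≈ 2200, Q1 ≈ 1600; IQR ≈ 600.

≈ 600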